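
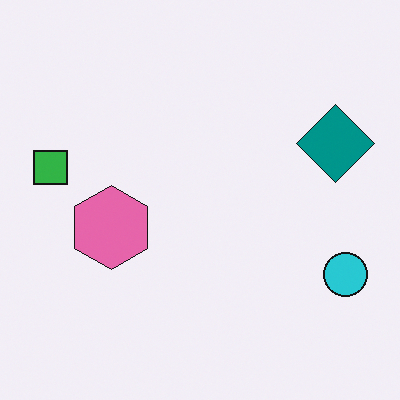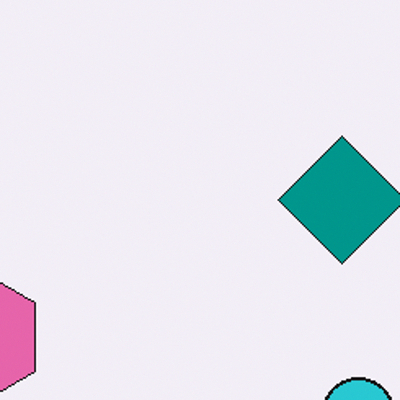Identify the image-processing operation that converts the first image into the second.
It was cropped tightly and scaled back up.

The visible shapes are larger and the field of view is narrower; shapes near the original edges may be partly or wholly outside the frame — a crop-and-rescale.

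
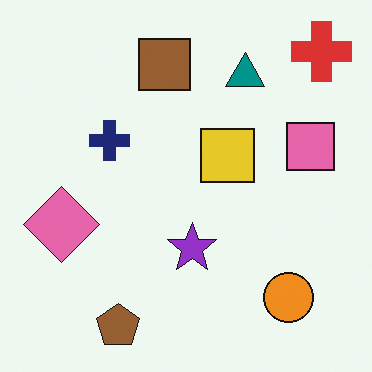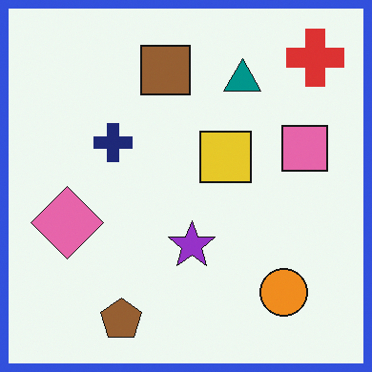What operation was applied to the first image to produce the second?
The second image is the first framed with a blue border.

A solid blue frame runs around the edge of the second image, with the content slightly shrunk inside it.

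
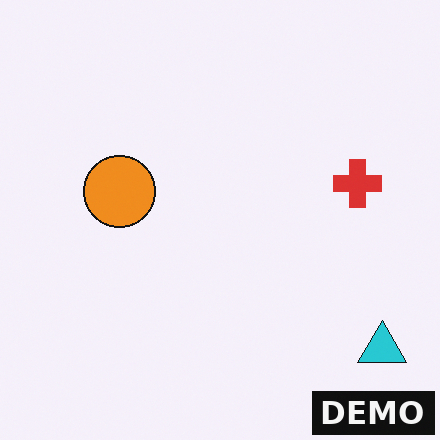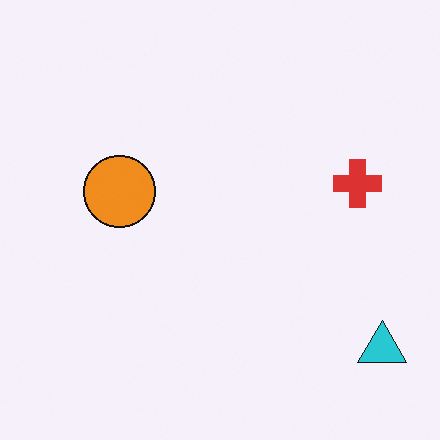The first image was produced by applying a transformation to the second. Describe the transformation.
Watermarked with the text "DEMO" in the lower-right corner.

A dark label reading "DEMO" appears in the lower-right corner.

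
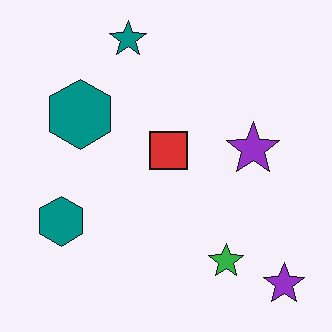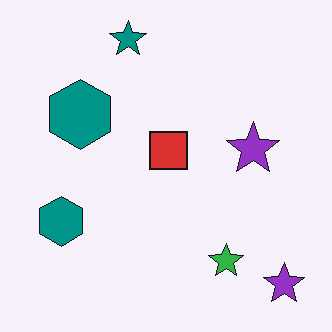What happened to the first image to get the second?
It was given moderate JPEG compression.

Blocky 8×8 compression artifacts appear around shape edges and the flat background shows ringing — characteristic JPEG degradation.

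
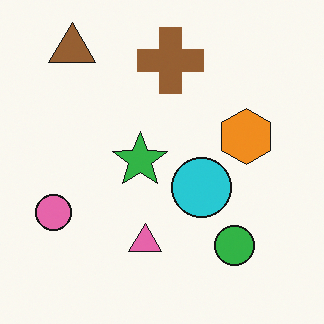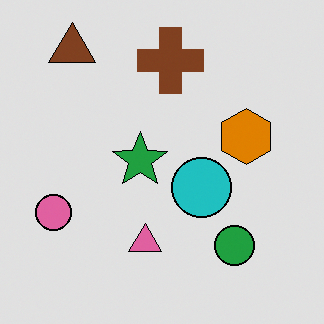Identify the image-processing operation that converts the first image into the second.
The second image is the first posterized to a reduced palette.

Each flat color has snapped to a coarser quantized level — most visibly, the near-white background has dropped to a flat grey.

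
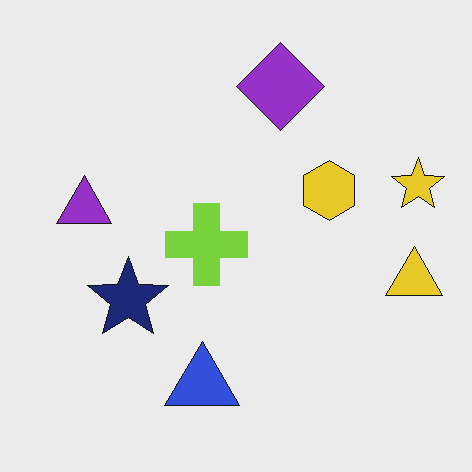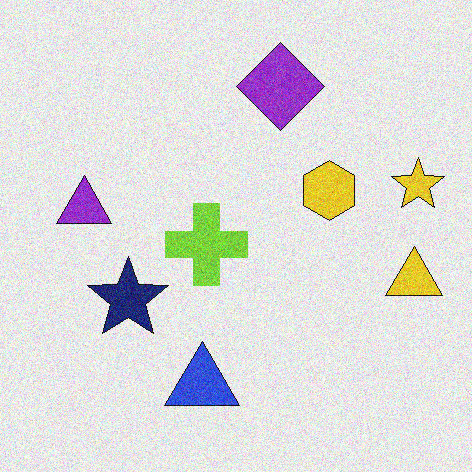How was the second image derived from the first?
It was degraded with visible gaussian noise.

Random speckle covers the whole image, including the flat background.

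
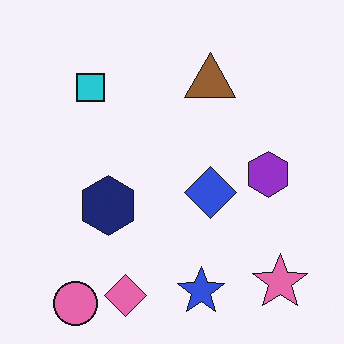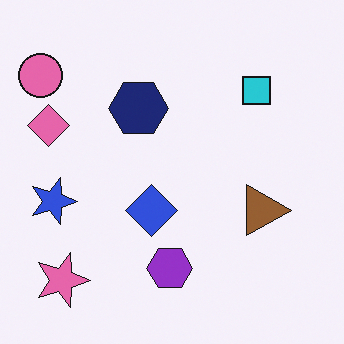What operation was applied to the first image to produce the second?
Rotated 90° clockwise.

The pink circle sits in the bottom-left of the first image and the top-left of the second — consistent with a whole-image 90° clockwise rotation.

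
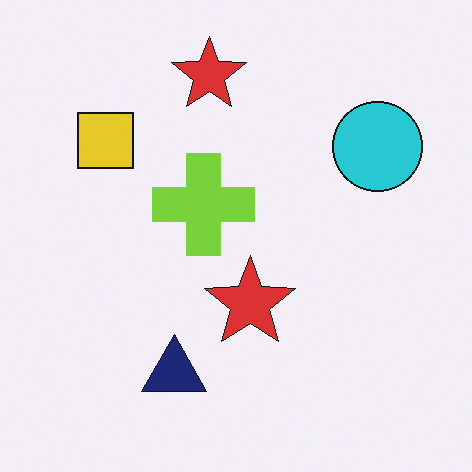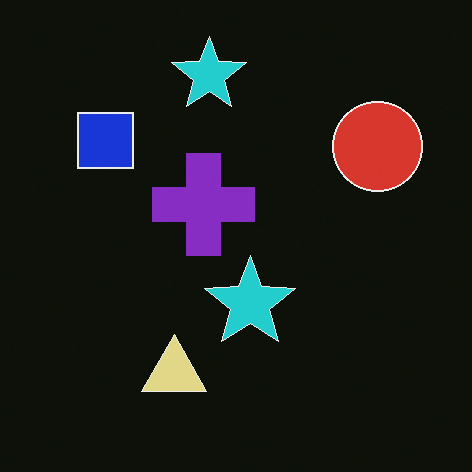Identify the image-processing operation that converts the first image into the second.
The image was color-inverted (negative).

The light background has become dark and every shape's color is its complement — a photographic negative.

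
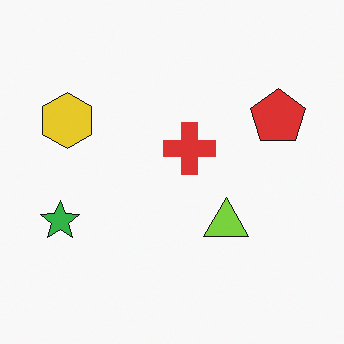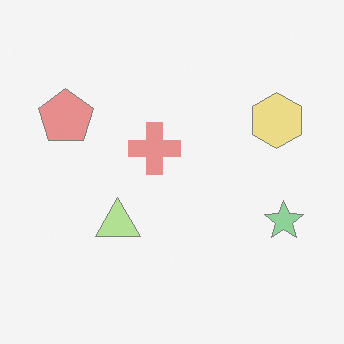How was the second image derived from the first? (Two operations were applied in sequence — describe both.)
Flipped horizontally (left ↔ right), then washed out (contrast reduced).

The green star is in the left of the first image and the right of the second — shapes on opposite sides of the vertical midline have swapped in a mirror flip. Tones are pushed toward mid-grey across the whole image — a global contrast change.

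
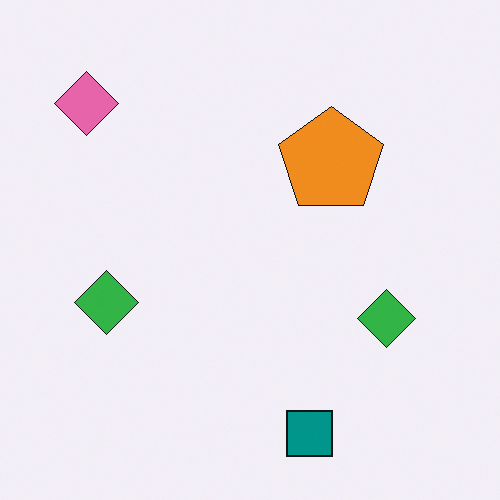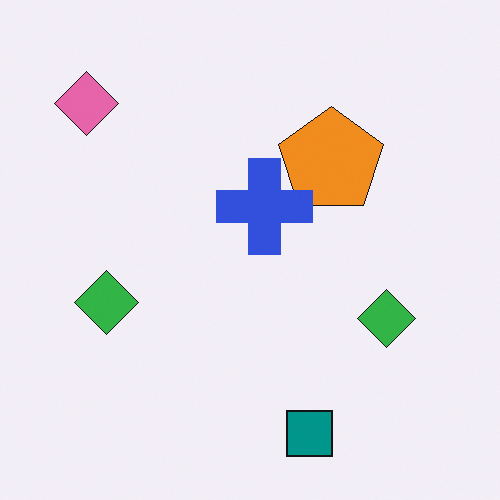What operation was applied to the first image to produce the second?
The second image is the first overlaid with an additional blue cross.

A blue cross appears in the second image that is absent from the first.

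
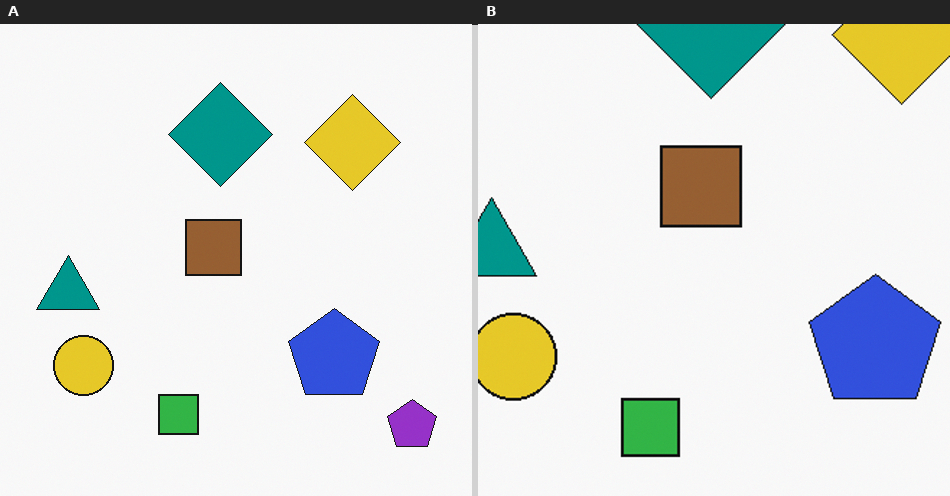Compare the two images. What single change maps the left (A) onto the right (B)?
The right (B) image is the left (A) cropped to a modestly smaller region and rescaled.

The visible shapes are larger and the field of view is narrower; shapes near the original edges may be partly or wholly outside the frame — a crop-and-rescale.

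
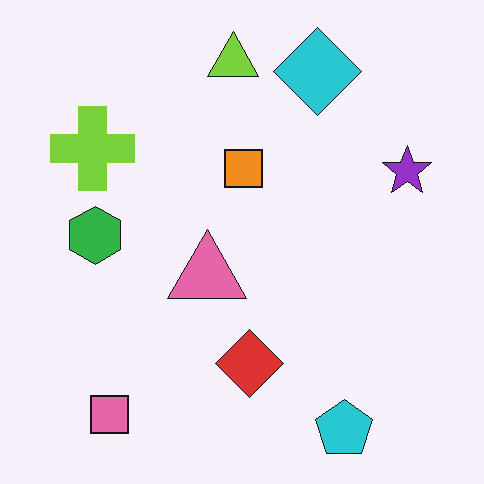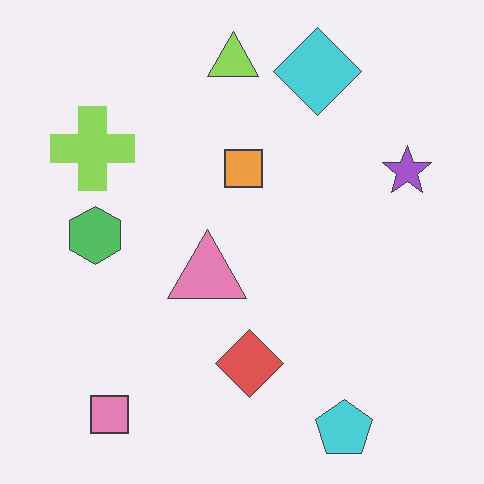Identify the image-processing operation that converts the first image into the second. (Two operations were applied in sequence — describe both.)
The transformation is: JPEG-compressed with visible artifacts, then given slightly reduced contrast.

Blocky 8×8 compression artifacts appear around shape edges and the flat background shows ringing — characteristic JPEG degradation. Tones are pushed toward mid-grey across the whole image — a global contrast change.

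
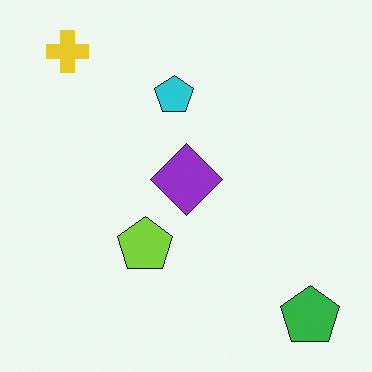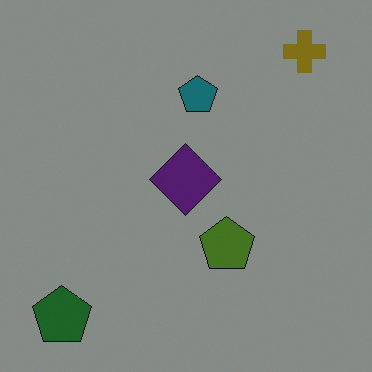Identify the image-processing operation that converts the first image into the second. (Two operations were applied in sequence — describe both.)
Flipped horizontally (left ↔ right), then noticeably darkened.

The green pentagon is in the bottom-right of the first image and the bottom-left of the second — shapes on opposite sides of the vertical midline have swapped in a mirror flip. Every pixel — background and shapes alike — is uniformly darkened.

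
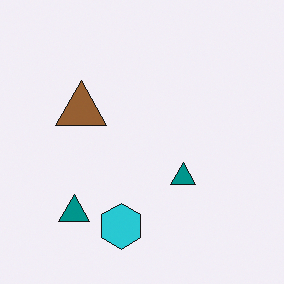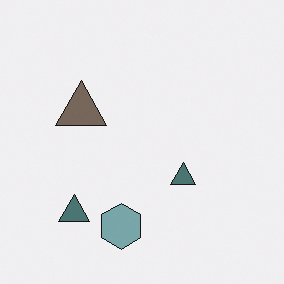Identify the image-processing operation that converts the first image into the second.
The second image is the first made much more muted (saturation change).

All colors are more muted and greyish — a global saturation change.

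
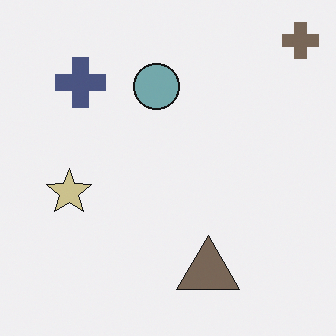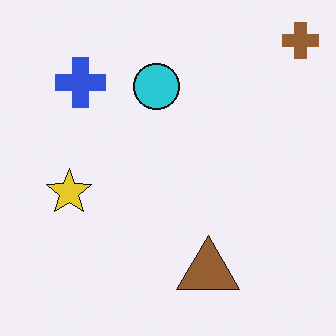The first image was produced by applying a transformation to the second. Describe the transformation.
Made much more muted (saturation change).

All colors are more muted and greyish — a global saturation change.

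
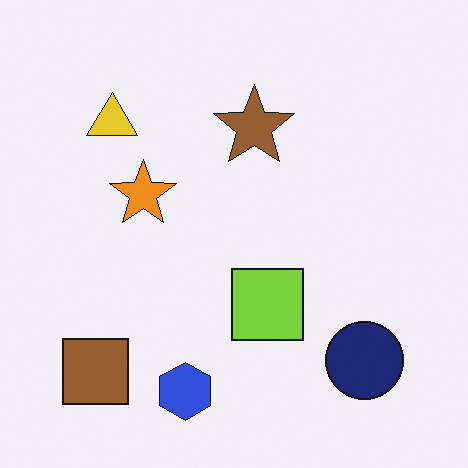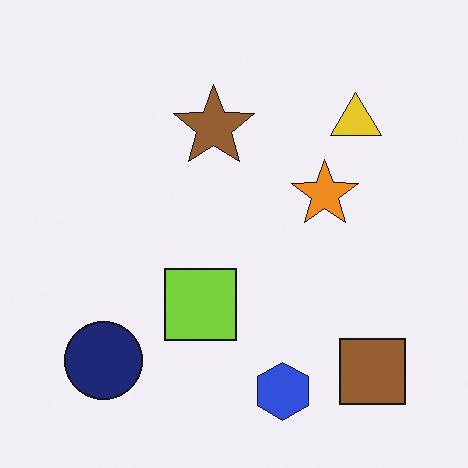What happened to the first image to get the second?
This is the original image flipped horizontally (left ↔ right).

The brown square is in the bottom-left of the first image and the bottom-right of the second — shapes on opposite sides of the vertical midline have swapped in a mirror flip.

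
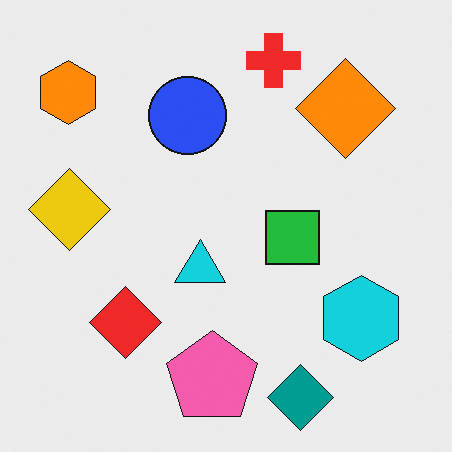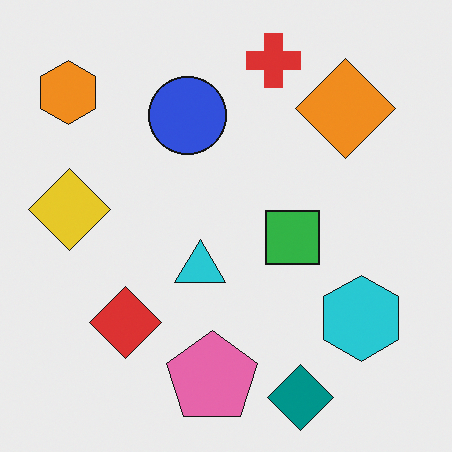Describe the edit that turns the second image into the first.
The image was slightly oversaturated.

All colors are more vivid — a global saturation change.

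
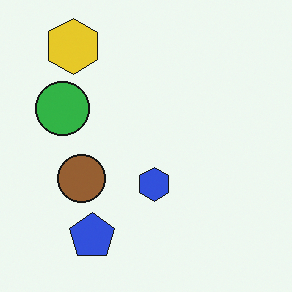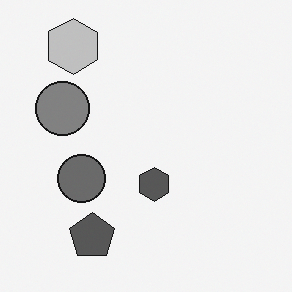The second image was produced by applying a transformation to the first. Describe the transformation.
It was converted to grayscale.

All color is removed — every shape is now a shade of grey.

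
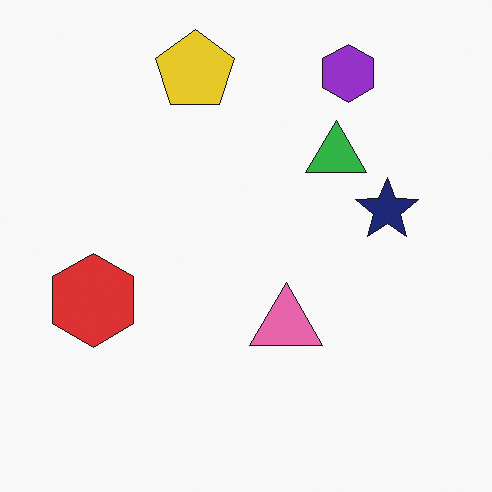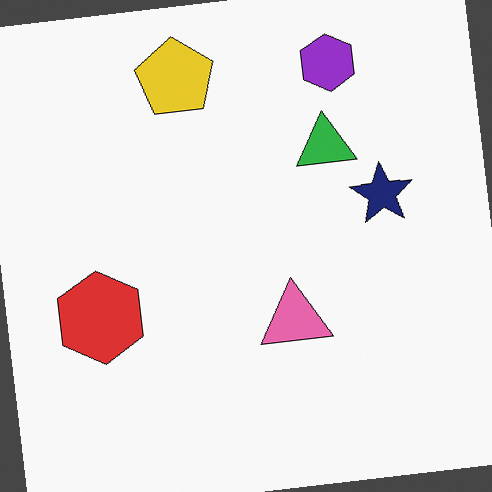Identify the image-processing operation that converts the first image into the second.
The second image is the first rotated counter-clockwise by a small amount.

Every shape is tilted by the same angle and the image corners show triangular fill wedges — a whole-image rotation by a non-right angle.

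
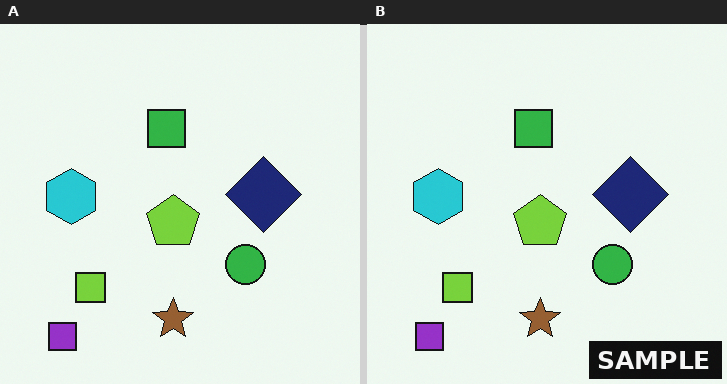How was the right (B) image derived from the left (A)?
The right (B) image is the left (A) watermarked with the text "SAMPLE" in the lower-right corner.

A dark label reading "SAMPLE" appears in the lower-right corner.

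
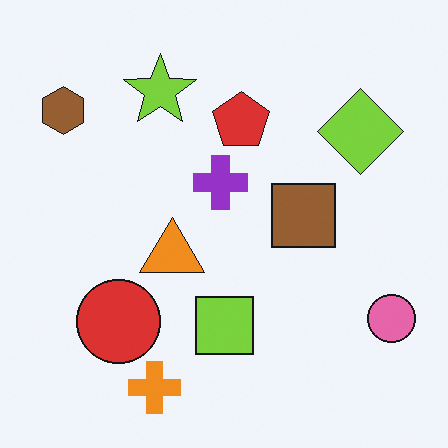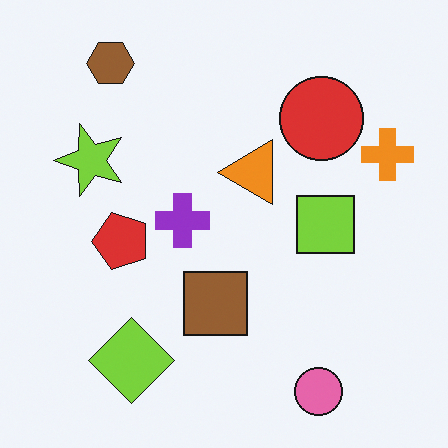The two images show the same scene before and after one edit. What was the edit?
Transposed (reflected across the top-left ↔ bottom-right diagonal).

Shapes have swapped their row and column positions — what was in the top-right is now in the bottom-left — a diagonal reflection.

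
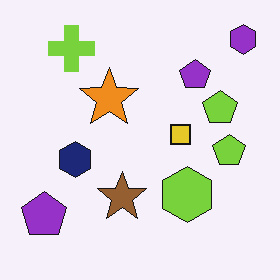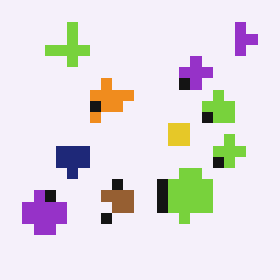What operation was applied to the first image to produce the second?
The image was coarsely pixelated.

Shapes are reduced to large square blocks; fine edges and outlines are lost — a downscale-then-upscale (mosaic) effect.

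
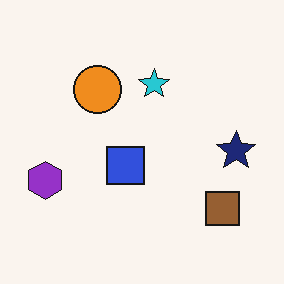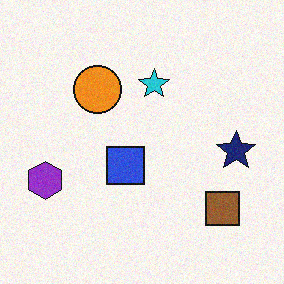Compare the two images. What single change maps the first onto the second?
The image was degraded with light additive noise.

Random speckle covers the whole image, including the flat background.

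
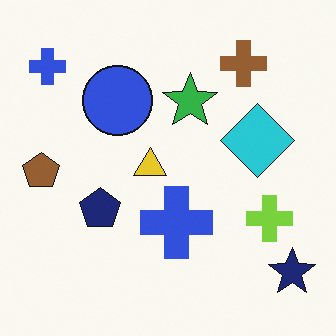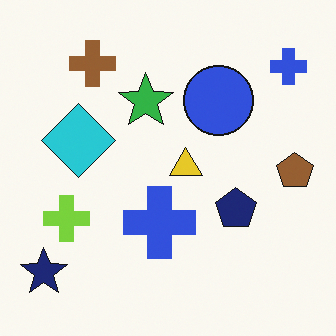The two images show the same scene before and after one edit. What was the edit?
Flipped horizontally (left ↔ right).

The brown pentagon is in the left of the first image and the right of the second — shapes on opposite sides of the vertical midline have swapped in a mirror flip.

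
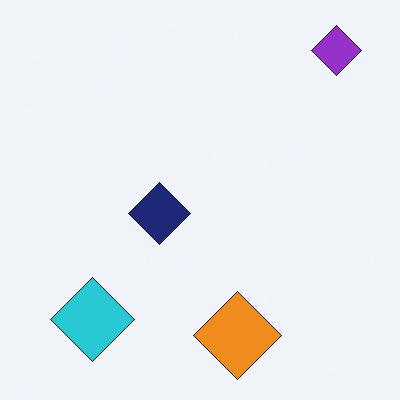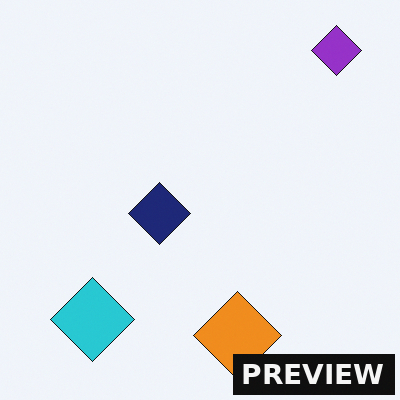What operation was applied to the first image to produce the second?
The transformation is: watermarked with the text "PREVIEW" in the lower-right corner.

A dark label reading "PREVIEW" appears in the lower-right corner.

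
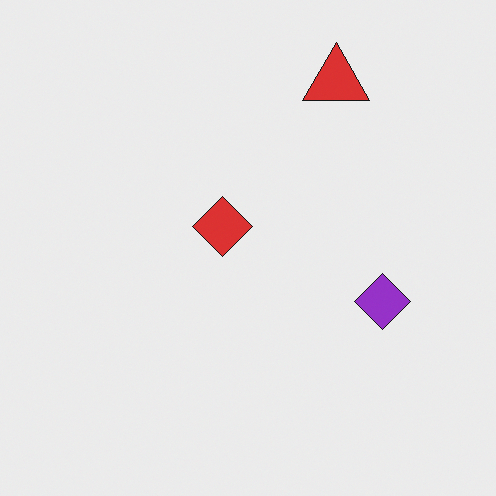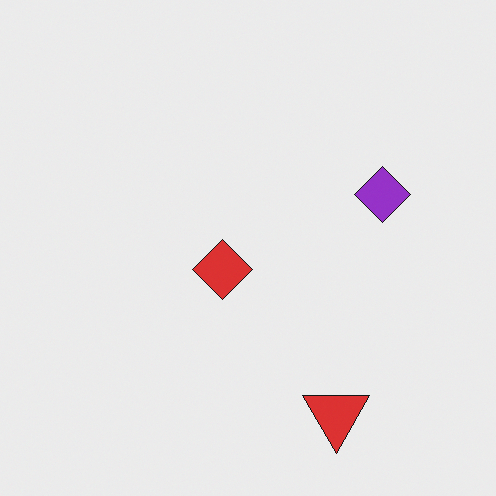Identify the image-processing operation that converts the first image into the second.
Flipped vertically (top ↔ bottom).

The red triangle is in the top-right of the first image and the bottom-right of the second — shapes on opposite sides of the horizontal midline have swapped in a mirror flip.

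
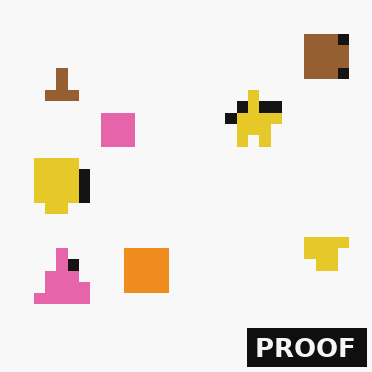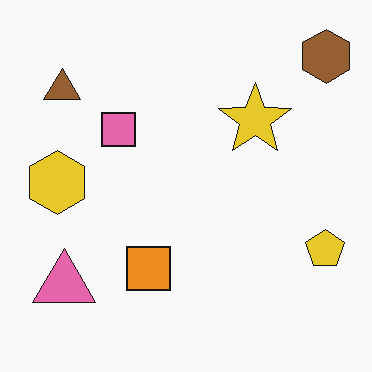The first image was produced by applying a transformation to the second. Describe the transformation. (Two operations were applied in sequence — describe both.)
Heavily pixelated into large blocks, then watermarked with the text "PROOF" in the lower-right corner.

Shapes are reduced to large square blocks; fine edges and outlines are lost — a downscale-then-upscale (mosaic) effect. A dark label reading "PROOF" appears in the lower-right corner.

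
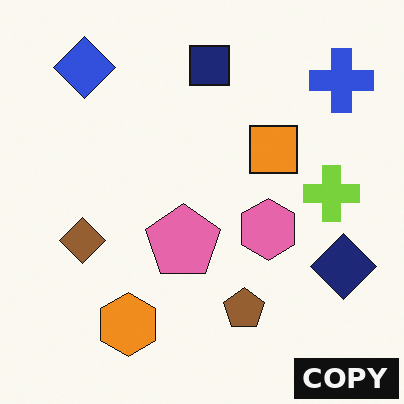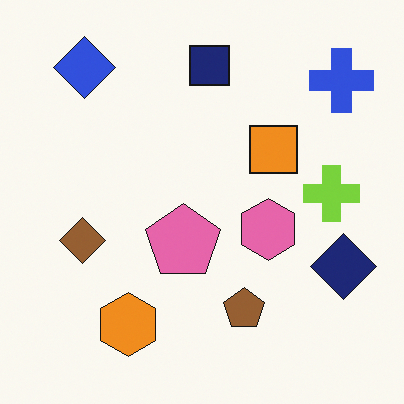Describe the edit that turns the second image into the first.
The transformation is: watermarked with the text "COPY" in the lower-right corner.

A dark label reading "COPY" appears in the lower-right corner.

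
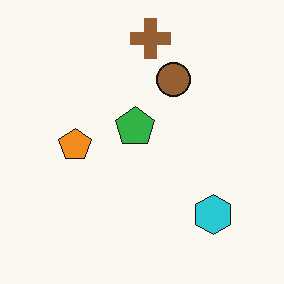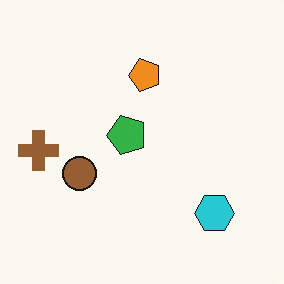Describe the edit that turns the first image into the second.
The second image is the first transposed (reflected across the top-left ↔ bottom-right diagonal).

Shapes have swapped their row and column positions — what was in the top-right is now in the bottom-left — a diagonal reflection.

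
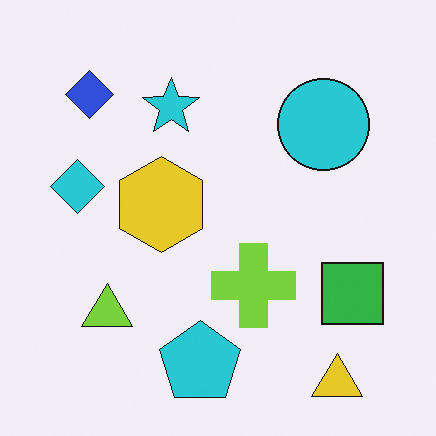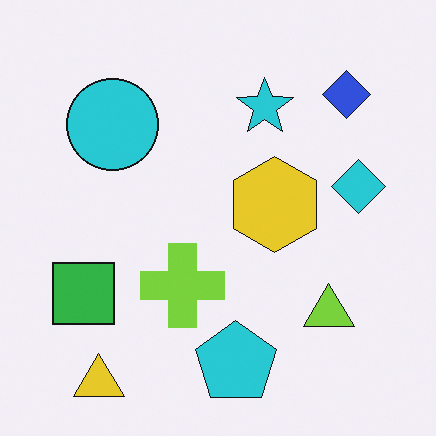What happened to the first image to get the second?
The image was flipped horizontally (left ↔ right).

The cyan diamond is in the left of the first image and the right of the second — shapes on opposite sides of the vertical midline have swapped in a mirror flip.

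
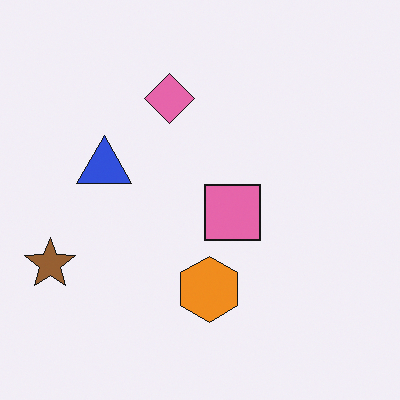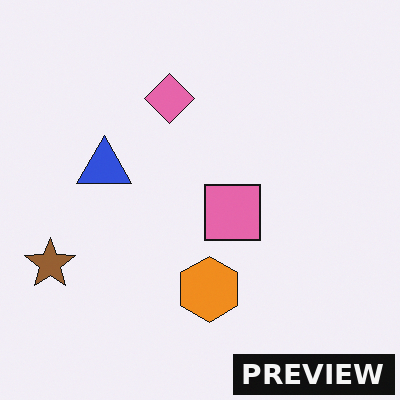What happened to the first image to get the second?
The second image is the first watermarked with the text "PREVIEW" in the lower-right corner.

A dark label reading "PREVIEW" appears in the lower-right corner.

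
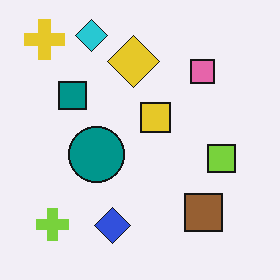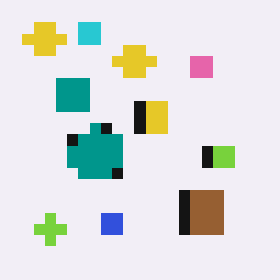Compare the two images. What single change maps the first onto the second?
The second image is the first coarsely pixelated.

Shapes are reduced to large square blocks; fine edges and outlines are lost — a downscale-then-upscale (mosaic) effect.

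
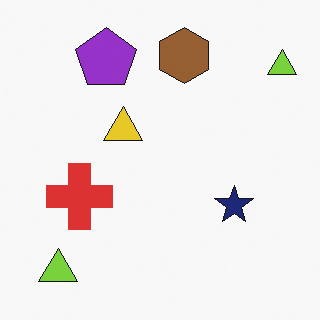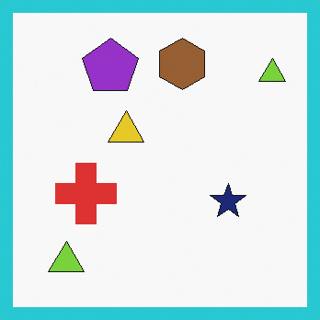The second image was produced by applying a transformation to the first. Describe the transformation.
This is the original image framed with a cyan border.

A solid cyan frame runs around the edge of the second image, with the content slightly shrunk inside it.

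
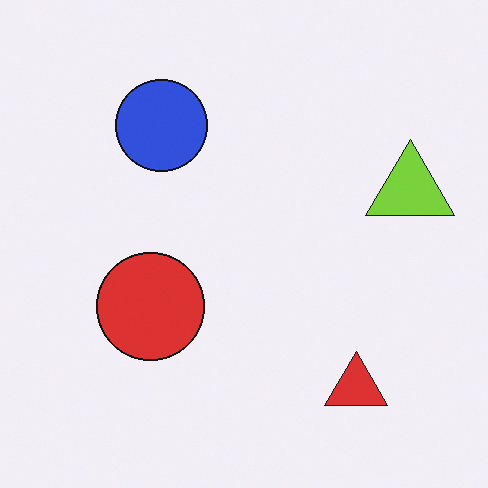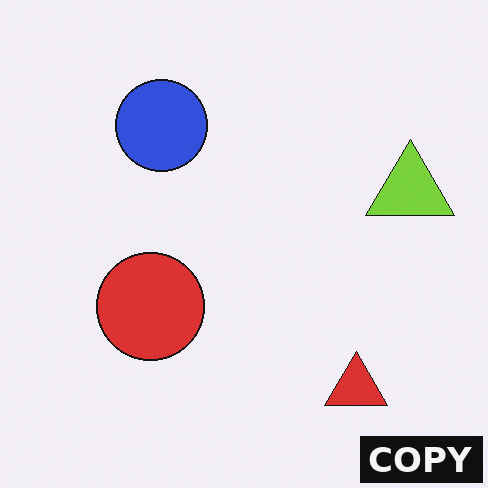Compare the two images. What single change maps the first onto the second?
This is the original image watermarked with the text "COPY" in the lower-right corner.

A dark label reading "COPY" appears in the lower-right corner.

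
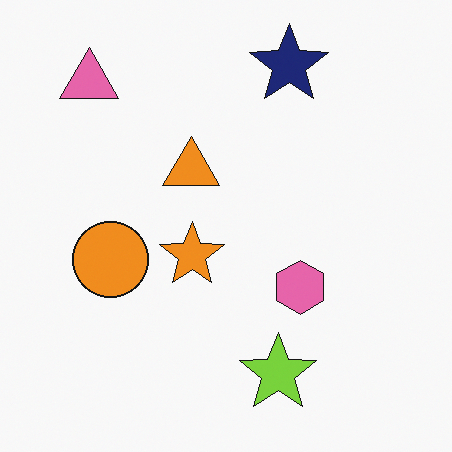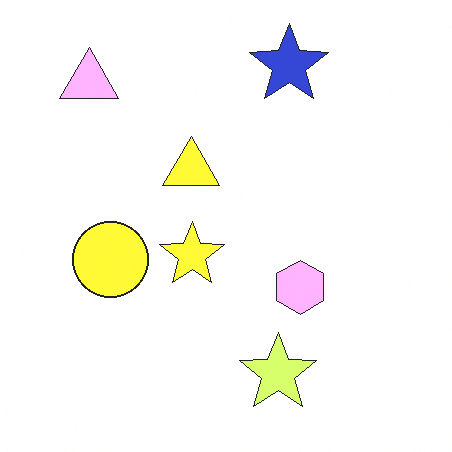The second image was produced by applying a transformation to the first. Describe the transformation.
This is the original image substantially brightened.

Every pixel — background and shapes alike — is uniformly brightened.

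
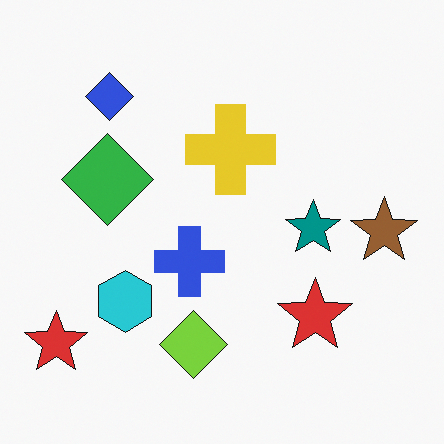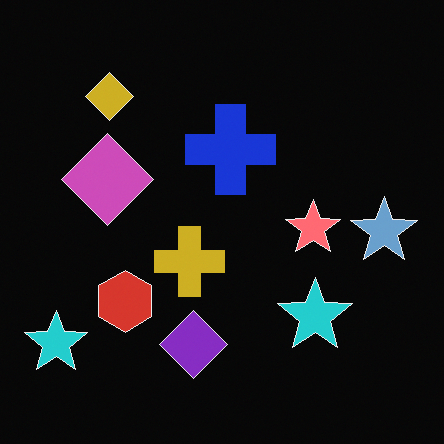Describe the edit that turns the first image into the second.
The image was color-inverted (negative).

The light background has become dark and every shape's color is its complement — a photographic negative.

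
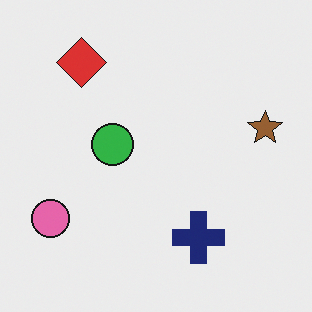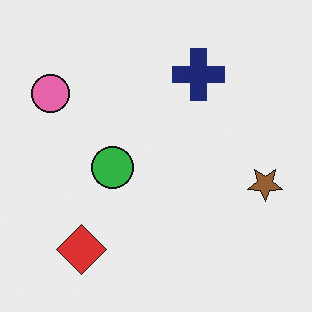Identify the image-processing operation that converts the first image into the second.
The image was flipped vertically (top ↔ bottom).

The red diamond is in the top-left of the first image and the bottom-left of the second — shapes on opposite sides of the horizontal midline have swapped in a mirror flip.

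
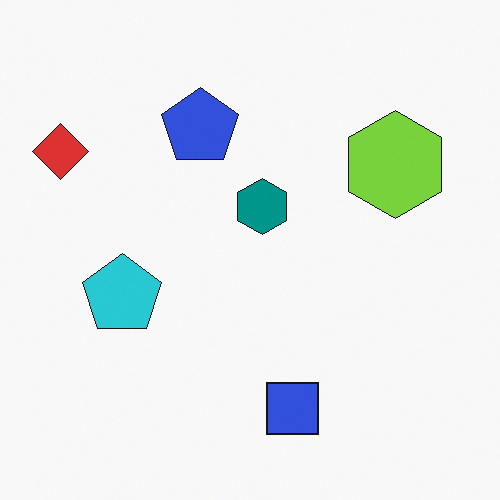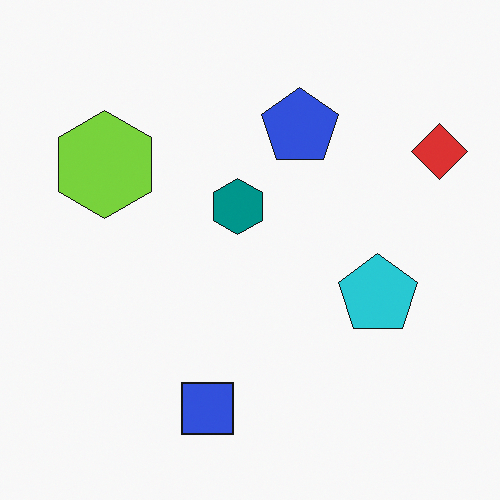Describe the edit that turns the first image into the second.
This is the original image flipped horizontally (left ↔ right).

The red diamond is in the top-left of the first image and the top-right of the second — shapes on opposite sides of the vertical midline have swapped in a mirror flip.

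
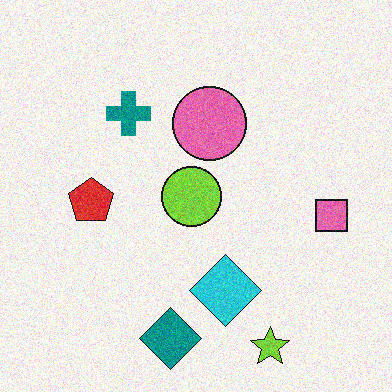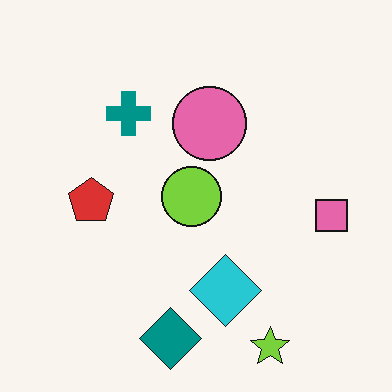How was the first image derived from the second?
Degraded with visible gaussian noise.

Random speckle covers the whole image, including the flat background.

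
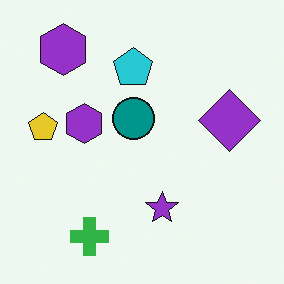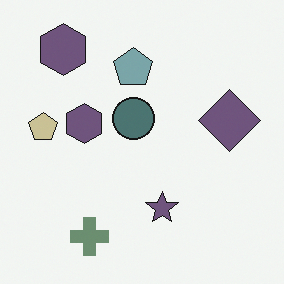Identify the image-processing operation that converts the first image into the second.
The transformation is: made much more muted (saturation change).

All colors are more muted and greyish — a global saturation change.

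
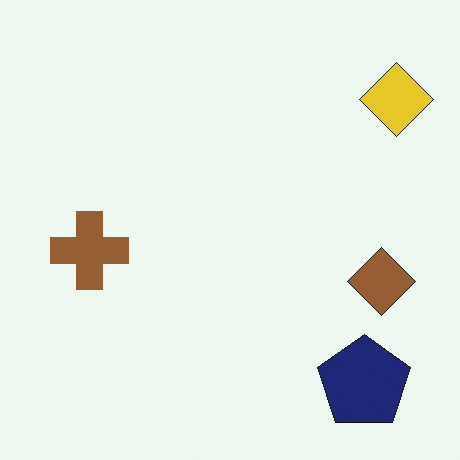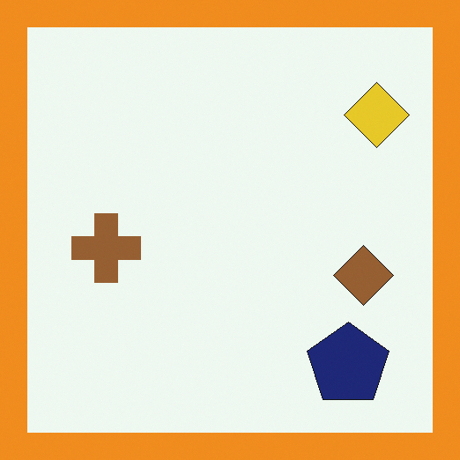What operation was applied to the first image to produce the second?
The second image is the first framed with a orange border.

A solid orange frame runs around the edge of the second image, with the content slightly shrunk inside it.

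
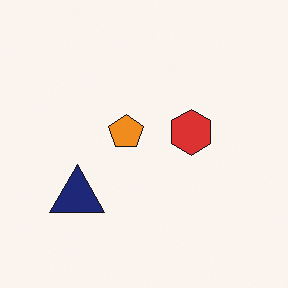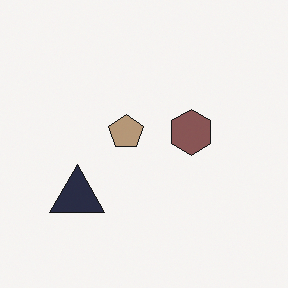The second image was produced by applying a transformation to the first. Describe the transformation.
Made much more muted (saturation change).

All colors are more muted and greyish — a global saturation change.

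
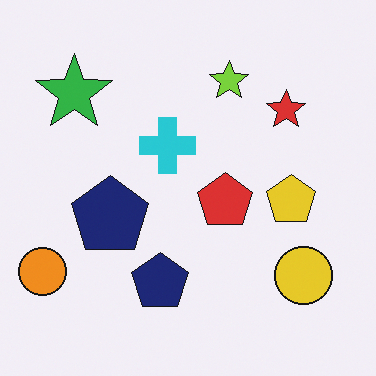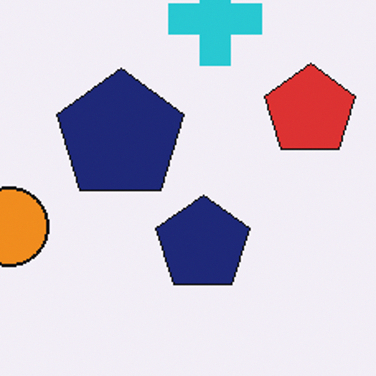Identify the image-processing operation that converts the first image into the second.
Cropped to a noticeably smaller region and rescaled.

The visible shapes are larger and the field of view is narrower; shapes near the original edges may be partly or wholly outside the frame — a crop-and-rescale.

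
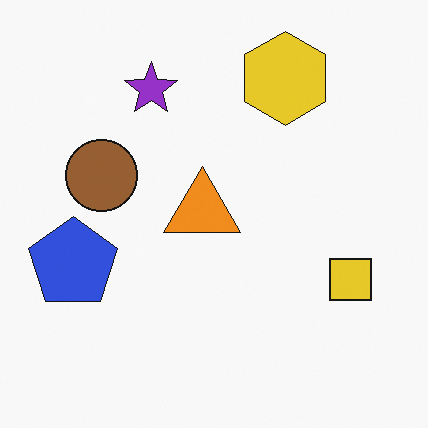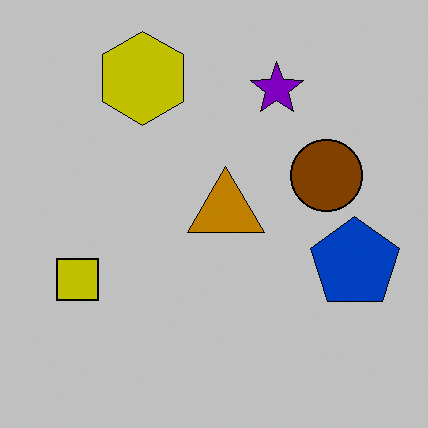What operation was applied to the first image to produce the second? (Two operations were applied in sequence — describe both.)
It was heavily posterized to just a handful of flat colors, then flipped horizontally (left ↔ right).

Each flat color has snapped to a coarser quantized level — most visibly, the near-white background has dropped to a flat grey. The blue pentagon is in the left of the first image and the right of the second — shapes on opposite sides of the vertical midline have swapped in a mirror flip.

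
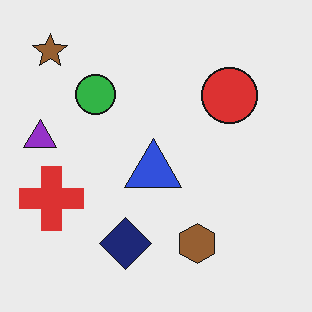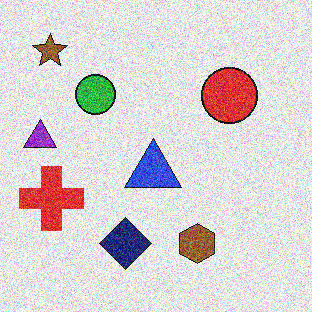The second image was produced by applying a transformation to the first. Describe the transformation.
The second image is the first degraded with heavy additive noise.

Random speckle covers the whole image, including the flat background.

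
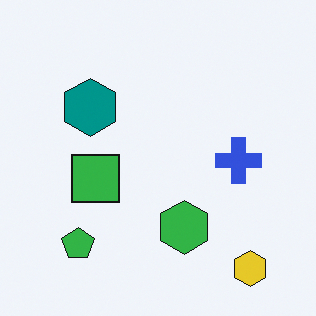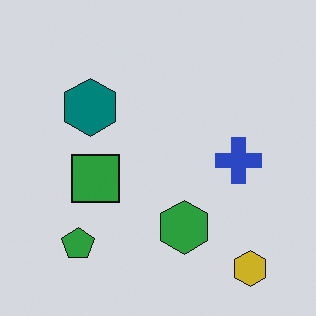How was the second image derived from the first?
The transformation is: darkened a little.

Every pixel — background and shapes alike — is uniformly darkened.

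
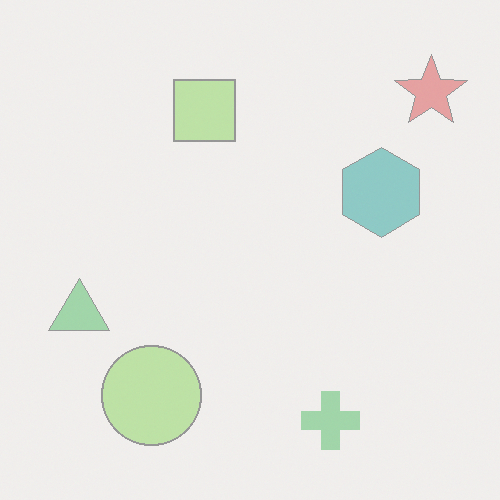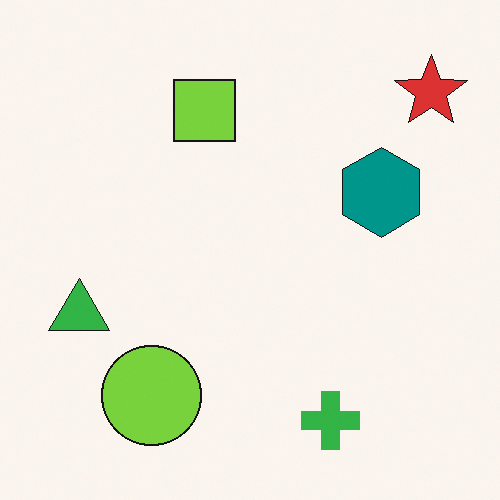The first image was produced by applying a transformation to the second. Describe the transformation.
The transformation is: washed out (contrast reduced).

Tones are pushed toward mid-grey across the whole image — a global contrast change.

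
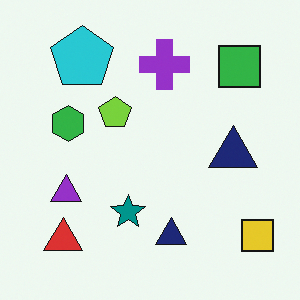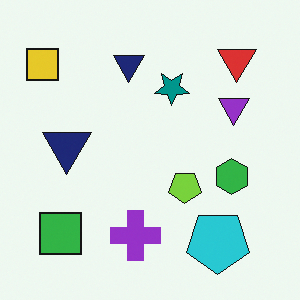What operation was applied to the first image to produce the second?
The second image is the first rotated 180°.

The yellow square sits in the bottom-right of the first image and the top-left of the second — consistent with a whole-image 180° rotation.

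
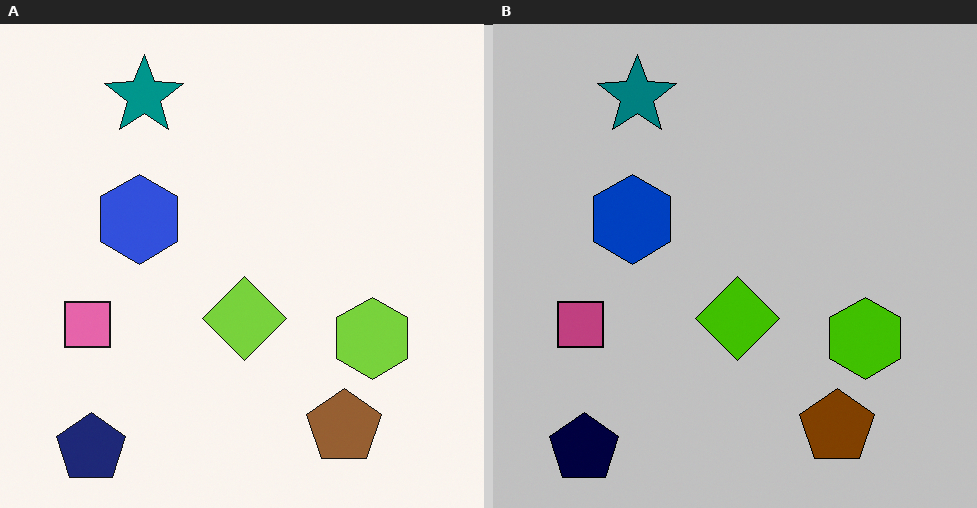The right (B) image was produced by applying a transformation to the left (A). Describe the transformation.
The transformation is: aggressively posterized.

Each flat color has snapped to a coarser quantized level — most visibly, the near-white background has dropped to a flat grey.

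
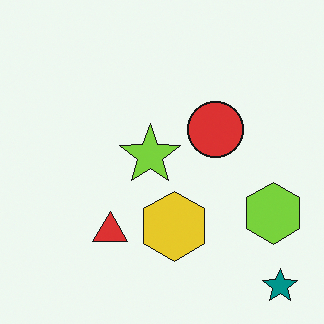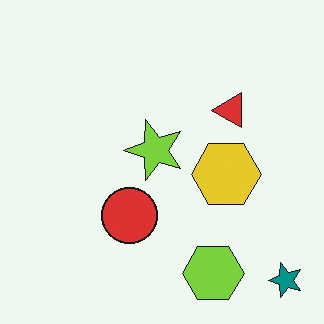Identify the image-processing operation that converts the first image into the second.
The second image is the first transposed (reflected across the top-left ↔ bottom-right diagonal).

Shapes have swapped their row and column positions — what was in the top-right is now in the bottom-left — a diagonal reflection.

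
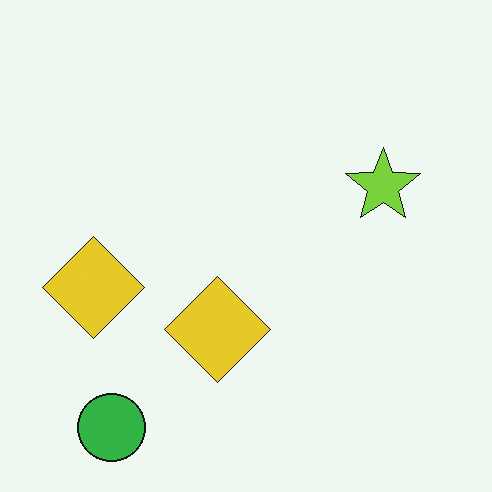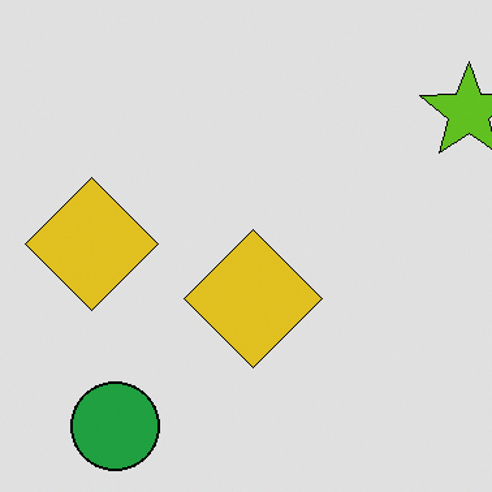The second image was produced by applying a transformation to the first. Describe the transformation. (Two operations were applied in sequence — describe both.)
Posterized to a reduced palette, then cropped slightly and scaled back up.

Each flat color has snapped to a coarser quantized level — most visibly, the near-white background has dropped to a flat grey. The visible shapes are larger and the field of view is narrower; shapes near the original edges may be partly or wholly outside the frame — a crop-and-rescale.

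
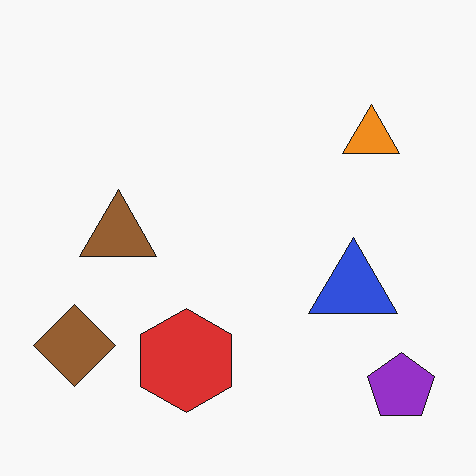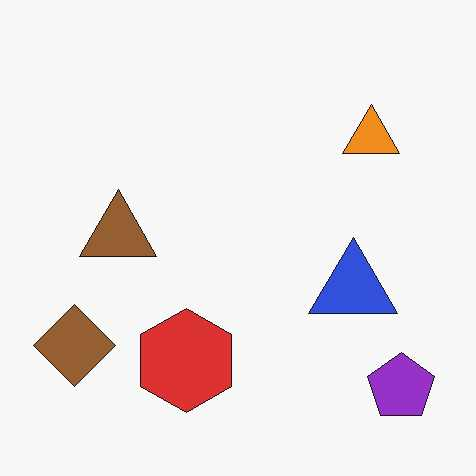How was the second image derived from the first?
The second image is the first JPEG-compressed with visible artifacts.

Blocky 8×8 compression artifacts appear around shape edges and the flat background shows ringing — characteristic JPEG degradation.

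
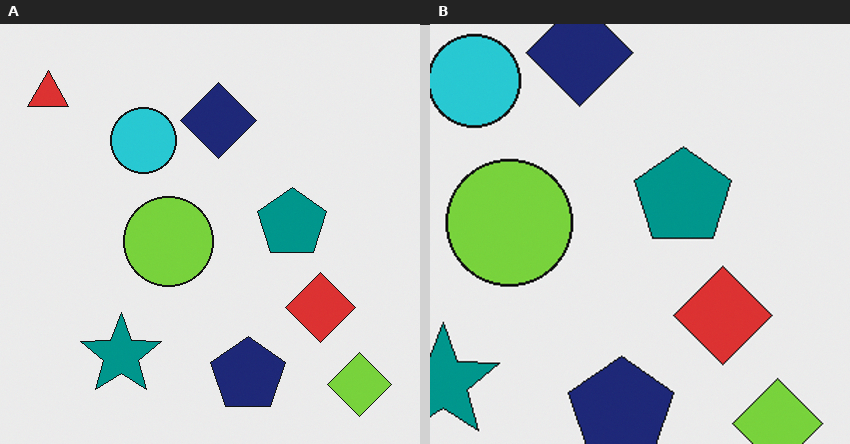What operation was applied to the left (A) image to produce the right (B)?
The right (B) image is the left (A) cropped slightly and scaled back up.

The visible shapes are larger and the field of view is narrower; shapes near the original edges may be partly or wholly outside the frame — a crop-and-rescale.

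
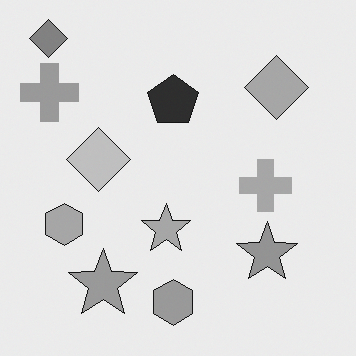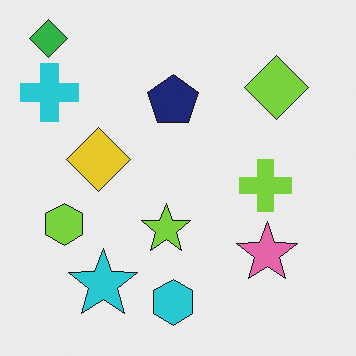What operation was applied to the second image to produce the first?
It was converted to grayscale.

All color is removed — every shape is now a shade of grey.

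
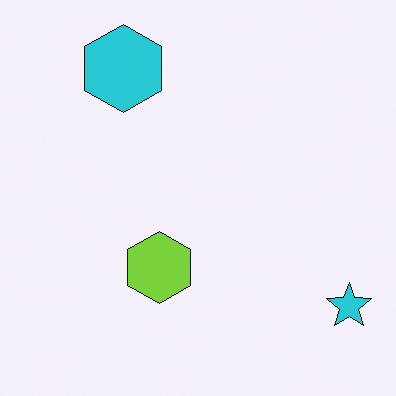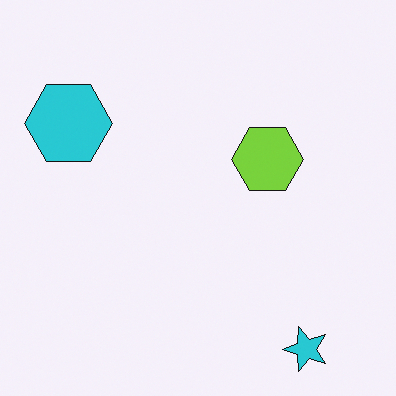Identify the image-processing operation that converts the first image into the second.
It was transposed (reflected across the top-left ↔ bottom-right diagonal).

Shapes have swapped their row and column positions — what was in the top-right is now in the bottom-left — a diagonal reflection.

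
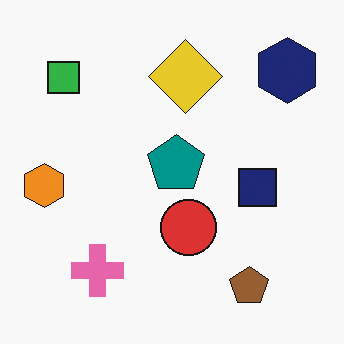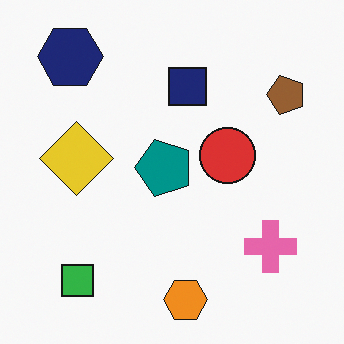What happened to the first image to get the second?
The image was rotated 90° counter-clockwise.

The navy hexagon sits in the top-right of the first image and the top-left of the second — consistent with a whole-image 90° counter-clockwise rotation.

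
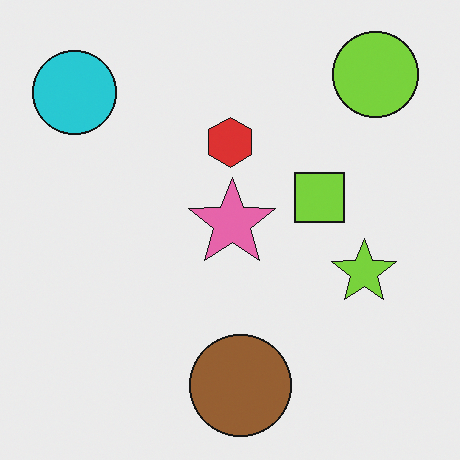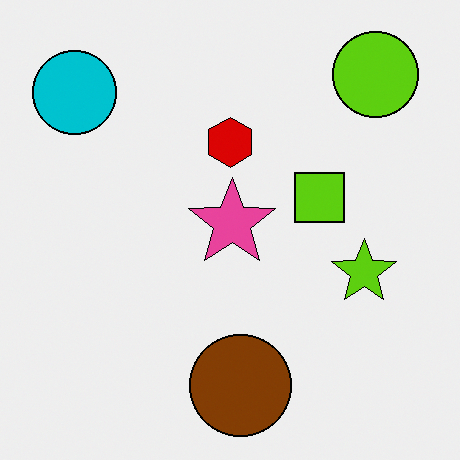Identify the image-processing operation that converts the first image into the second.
The transformation is: given slightly increased contrast.

Tones are pushed away from mid-grey across the whole image — a global contrast change.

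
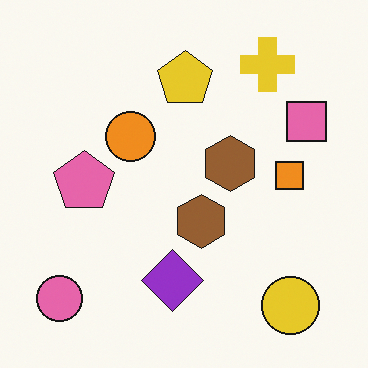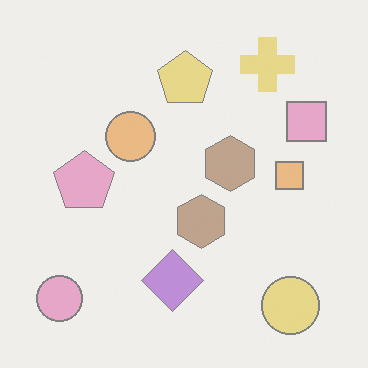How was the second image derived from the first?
This is the original image given much lower contrast.

Tones are pushed toward mid-grey across the whole image — a global contrast change.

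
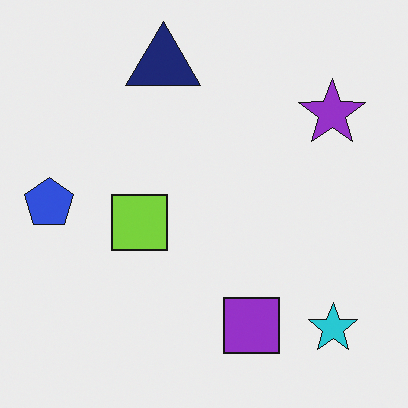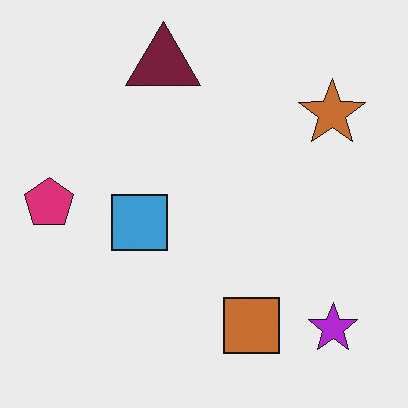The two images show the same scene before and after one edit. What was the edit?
The transformation is: hue-shifted noticeably.

Every shape's color has rotated by the same amount around the hue wheel — a uniform hue shift.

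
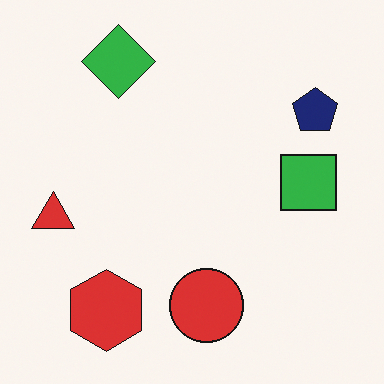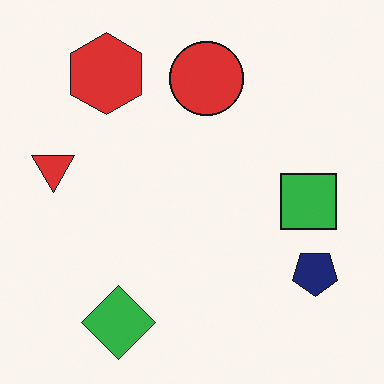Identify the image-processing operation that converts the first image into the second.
Flipped vertically (top ↔ bottom).

The green diamond is in the top-left of the first image and the bottom-left of the second — shapes on opposite sides of the horizontal midline have swapped in a mirror flip.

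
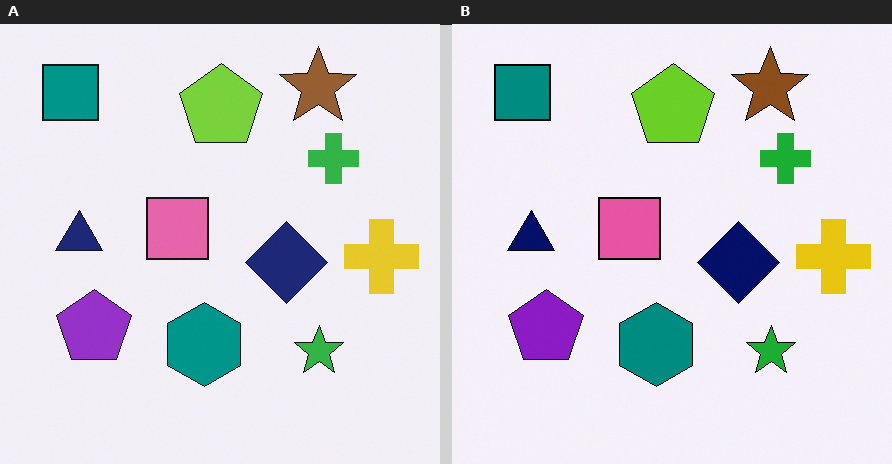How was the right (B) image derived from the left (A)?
Given slightly increased contrast.

Tones are pushed away from mid-grey across the whole image — a global contrast change.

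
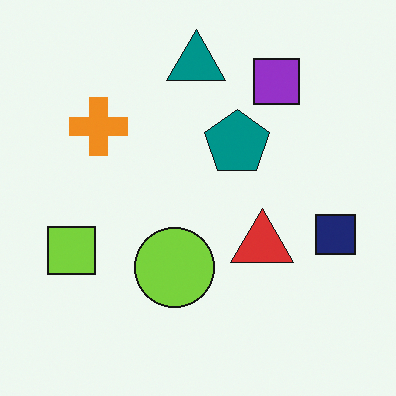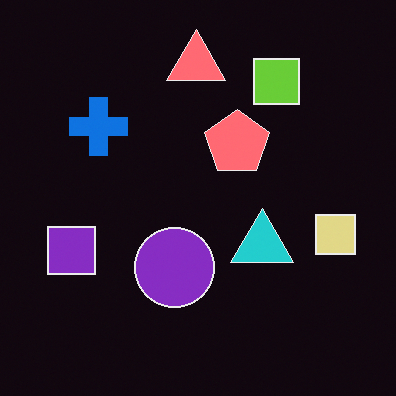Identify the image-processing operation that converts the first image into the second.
The transformation is: color-inverted (negative).

The light background has become dark and every shape's color is its complement — a photographic negative.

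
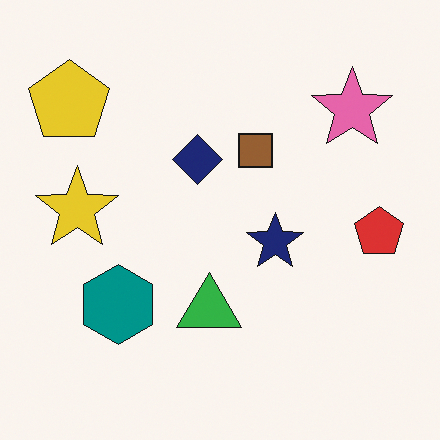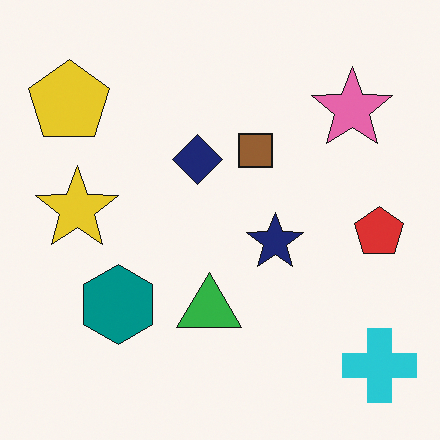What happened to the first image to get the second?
It was overlaid with an additional cyan cross.

A cyan cross appears in the second image that is absent from the first.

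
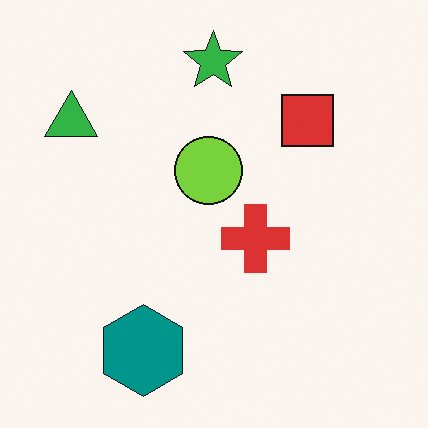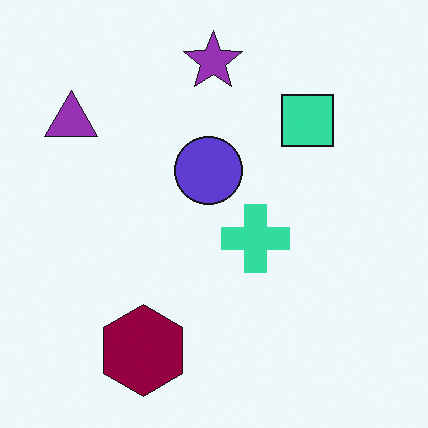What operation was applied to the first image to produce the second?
It was hue-shifted through roughly half the color wheel.

Every shape's color has rotated by the same amount around the hue wheel — a uniform hue shift.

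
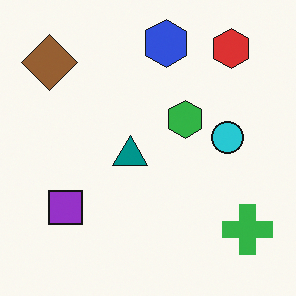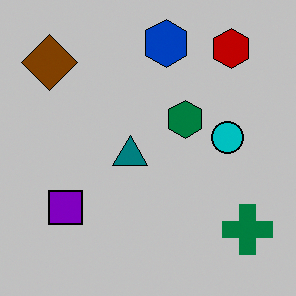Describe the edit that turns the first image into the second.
The second image is the first aggressively posterized.

Each flat color has snapped to a coarser quantized level — most visibly, the near-white background has dropped to a flat grey.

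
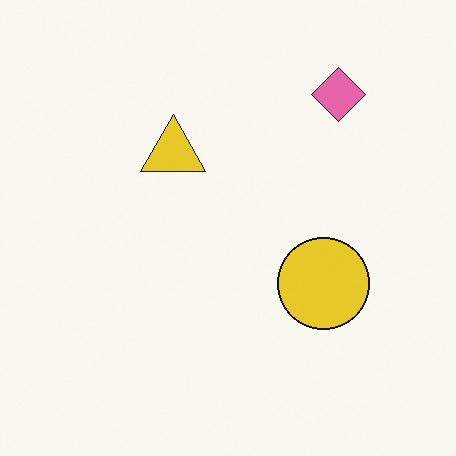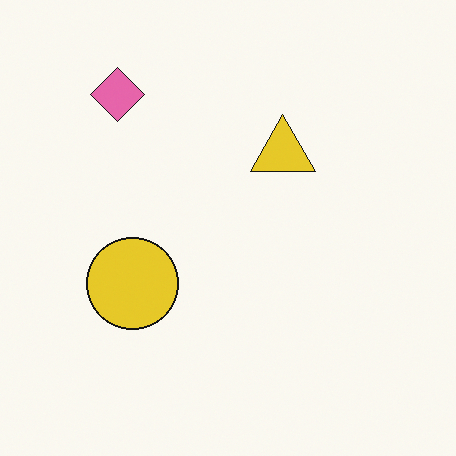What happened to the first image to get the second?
Flipped horizontally (left ↔ right).

The pink diamond is in the top-right of the first image and the top-left of the second — shapes on opposite sides of the vertical midline have swapped in a mirror flip.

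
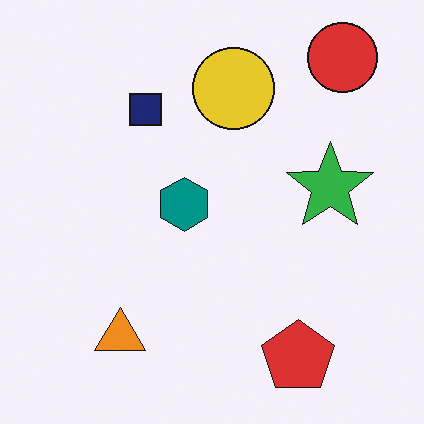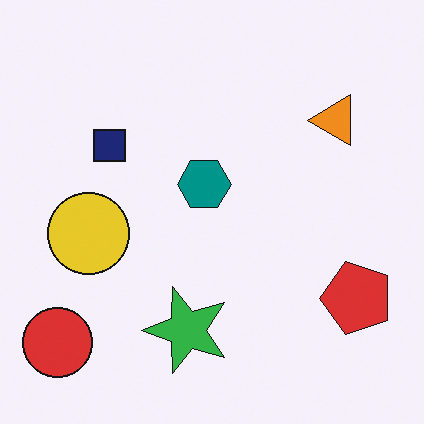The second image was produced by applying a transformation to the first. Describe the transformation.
It was transposed (reflected across the top-left ↔ bottom-right diagonal).

Shapes have swapped their row and column positions — what was in the top-right is now in the bottom-left — a diagonal reflection.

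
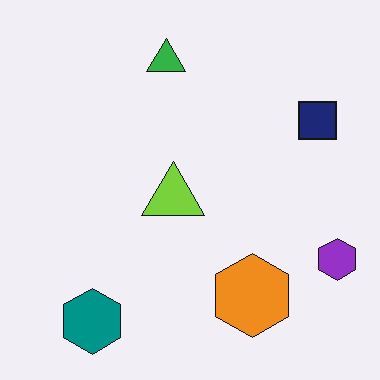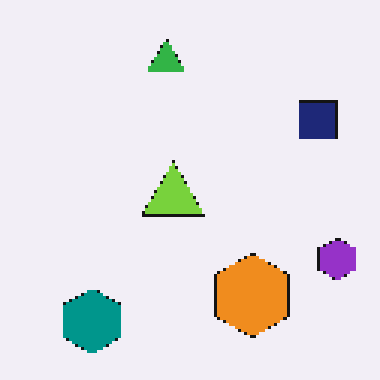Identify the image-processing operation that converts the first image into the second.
The image was lightly pixelated (a mild mosaic effect).

Shapes are reduced to large square blocks; fine edges and outlines are lost — a downscale-then-upscale (mosaic) effect.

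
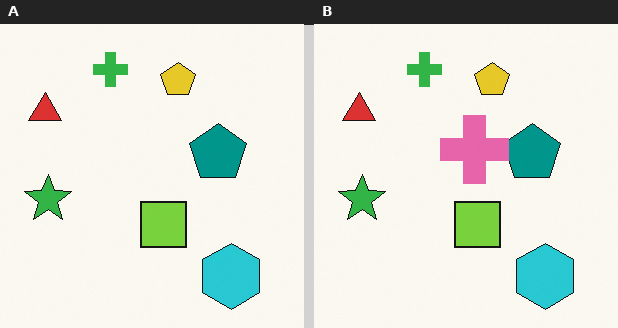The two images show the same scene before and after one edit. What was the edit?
This is the original image overlaid with an additional pink cross.

A pink cross appears in the right (B) image that is absent from the left (A).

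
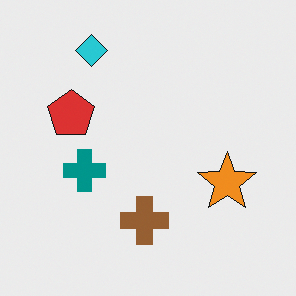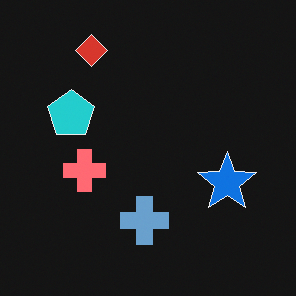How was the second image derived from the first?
It was color-inverted (negative).

The light background has become dark and every shape's color is its complement — a photographic negative.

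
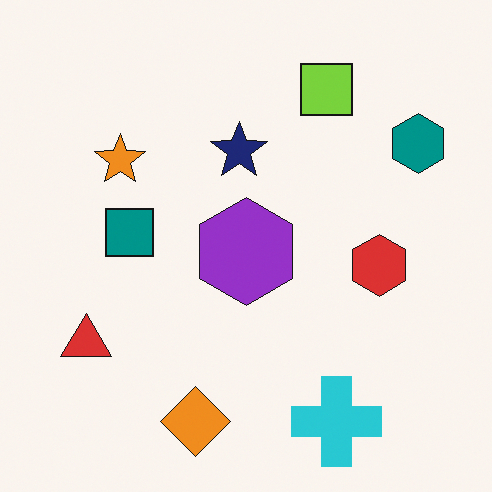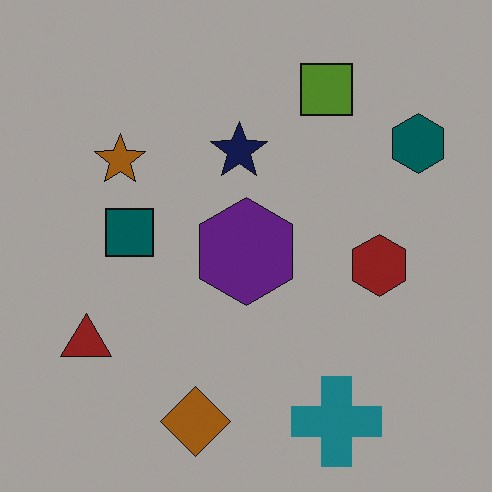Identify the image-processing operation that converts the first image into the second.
It was darkened a lot.

Every pixel — background and shapes alike — is uniformly darkened.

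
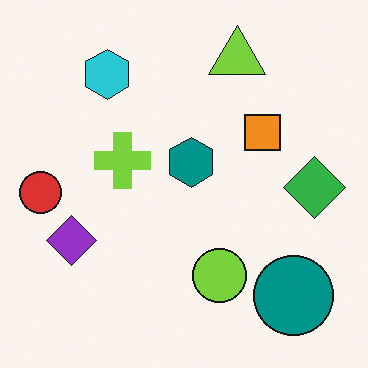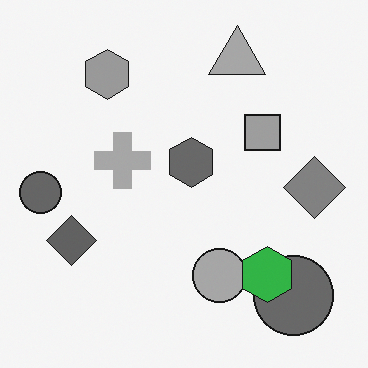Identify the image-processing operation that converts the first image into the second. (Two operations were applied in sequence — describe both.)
Converted to grayscale, then overlaid with an additional green hexagon.

All color is removed — every shape is now a shade of grey. A green hexagon appears in the second image that is absent from the first.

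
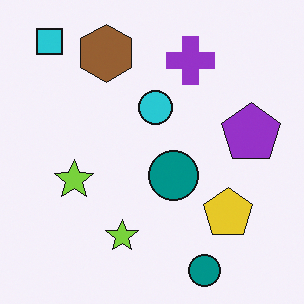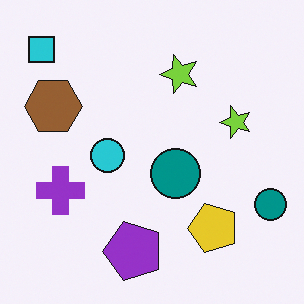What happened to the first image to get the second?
The transformation is: transposed (reflected across the top-left ↔ bottom-right diagonal).

Shapes have swapped their row and column positions — what was in the top-right is now in the bottom-left — a diagonal reflection.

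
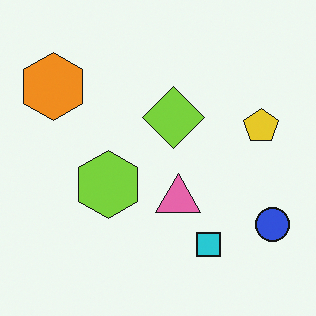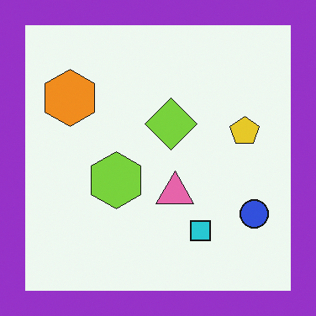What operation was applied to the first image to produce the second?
It was framed with a purple border.

A solid purple frame runs around the edge of the second image, with the content slightly shrunk inside it.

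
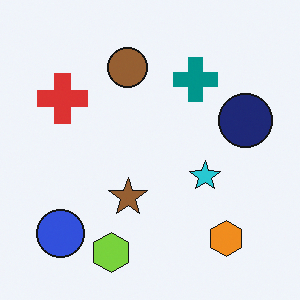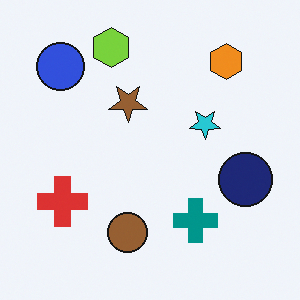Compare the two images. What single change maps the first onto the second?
The second image is the first flipped vertically (top ↔ bottom).

The lime hexagon is in the bottom of the first image and the top of the second — shapes on opposite sides of the horizontal midline have swapped in a mirror flip.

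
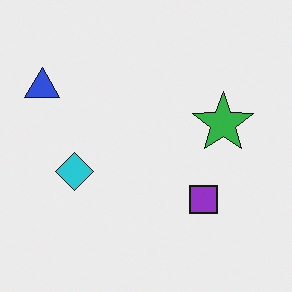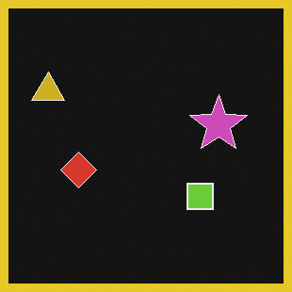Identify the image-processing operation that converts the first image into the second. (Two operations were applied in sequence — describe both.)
The second image is the first color-inverted (negative), then framed with a yellow border.

The light background has become dark and every shape's color is its complement — a photographic negative. A solid yellow frame runs around the edge of the second image, with the content slightly shrunk inside it.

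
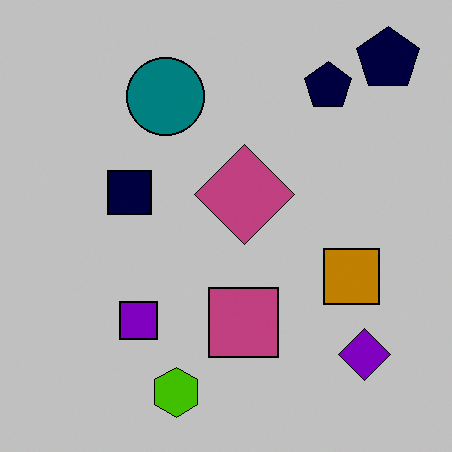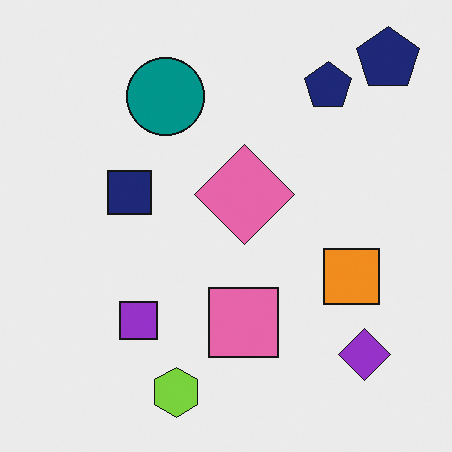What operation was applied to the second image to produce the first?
This is the original image aggressively posterized.

Each flat color has snapped to a coarser quantized level — most visibly, the near-white background has dropped to a flat grey.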